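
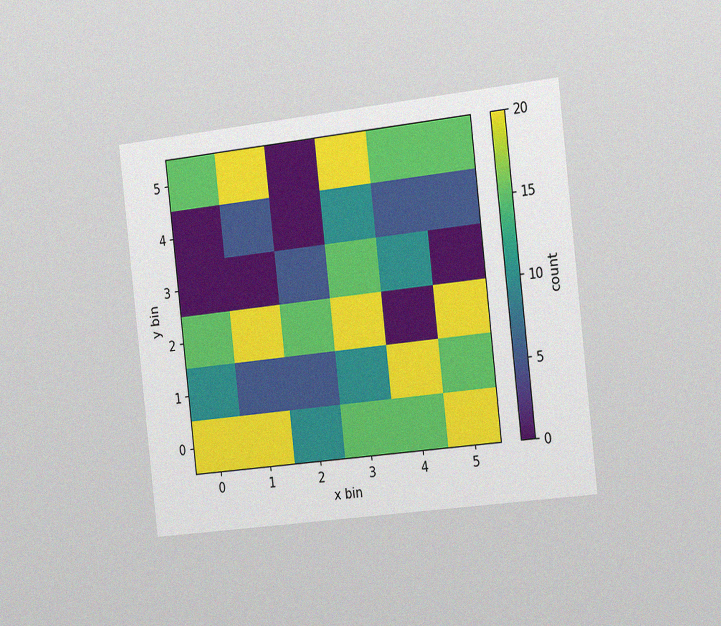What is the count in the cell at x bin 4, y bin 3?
The chart is tilted about 6° counter-clockwise and viewed slightly from the right, with some photo noise. Matching the cell (4, 3) against the colorbar gives 10.

10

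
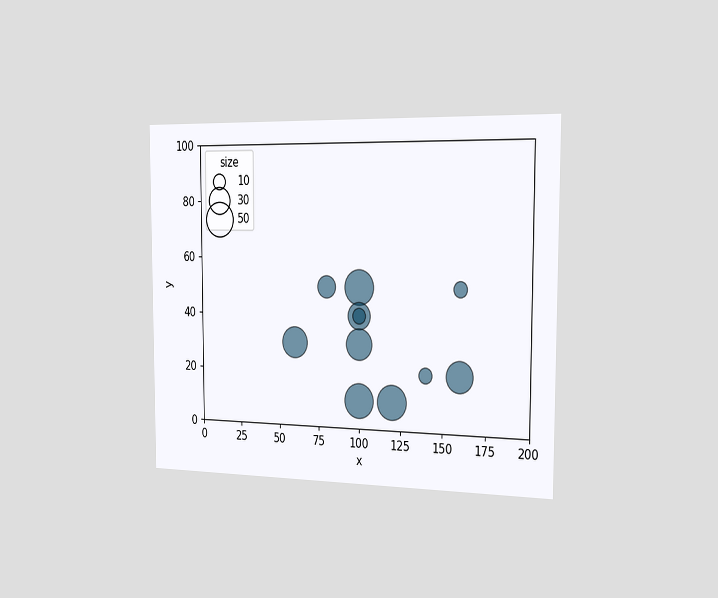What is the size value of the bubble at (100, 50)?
50

The chart is viewed slightly from the right. Matching the bubble at (100, 50) against the size legend gives 50.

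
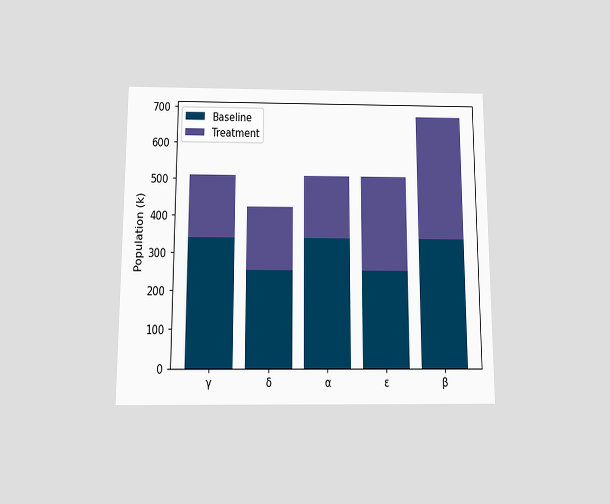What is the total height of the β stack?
The chart is viewed slightly from below. The β stack's top reaches 680k on the y-axis.

680k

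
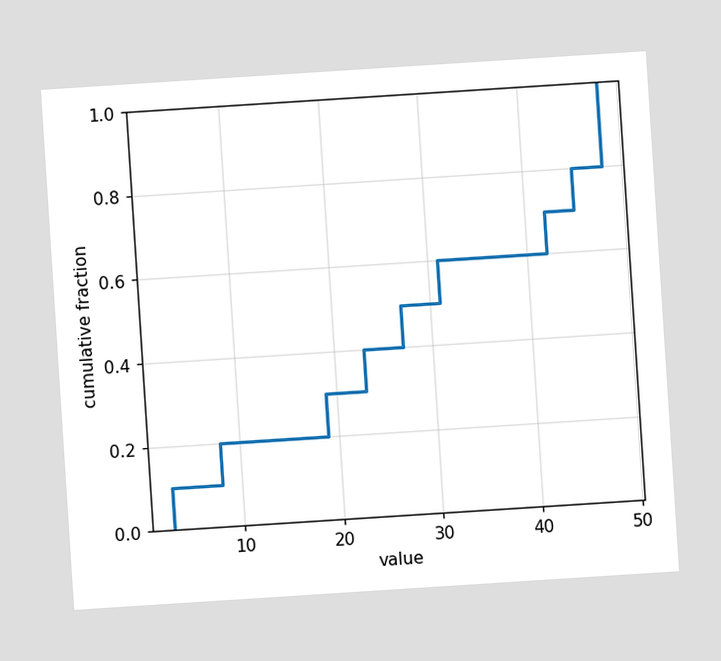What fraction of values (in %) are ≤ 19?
30%

The chart is tilted about 4° counter-clockwise. At x=19 the ECDF step is at 30%.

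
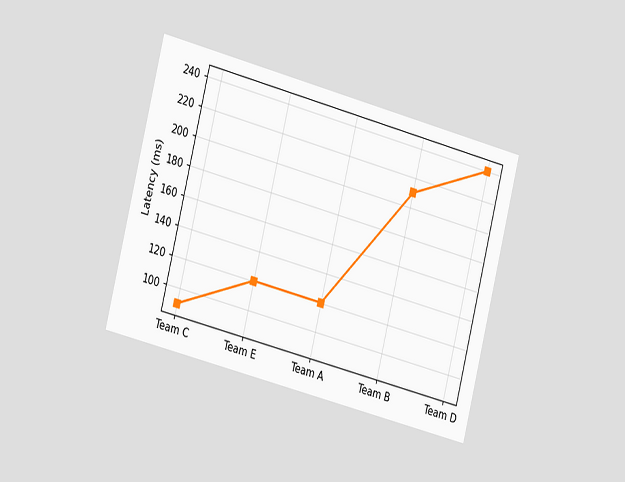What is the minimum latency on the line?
90ms

The chart is tilted about 14° clockwise and viewed slightly from the left. The lowest point is at Team C, and reading across to the y-axis gives 90ms.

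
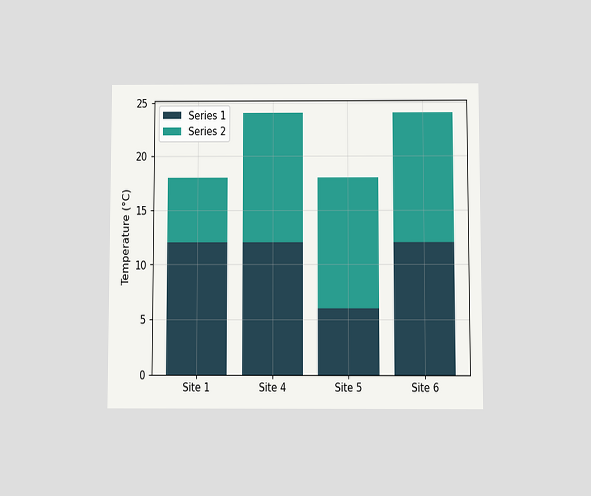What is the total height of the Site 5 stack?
18°C

The chart is viewed at a slight angle. The Site 5 stack's top reaches 18°C on the y-axis.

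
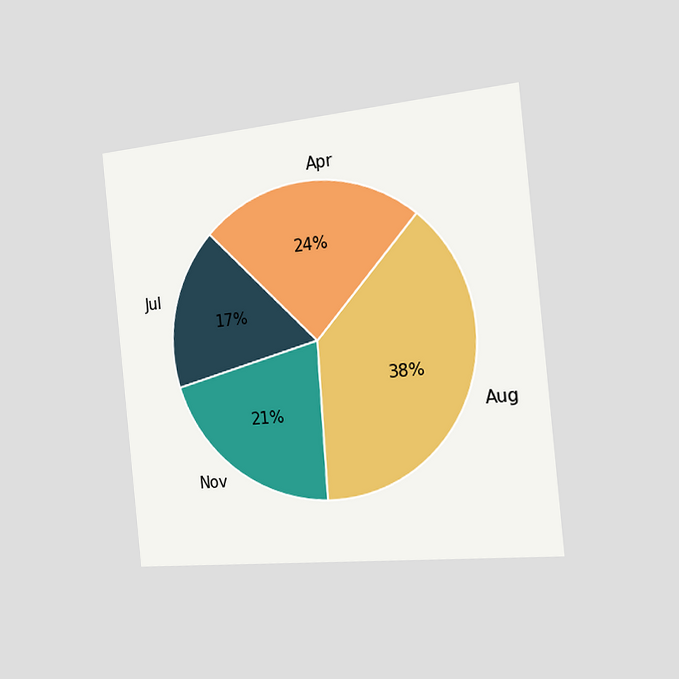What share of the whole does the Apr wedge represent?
The chart is tilted about 6° counter-clockwise and viewed slightly from the right. The Apr slice takes up 24% of the pie.

24%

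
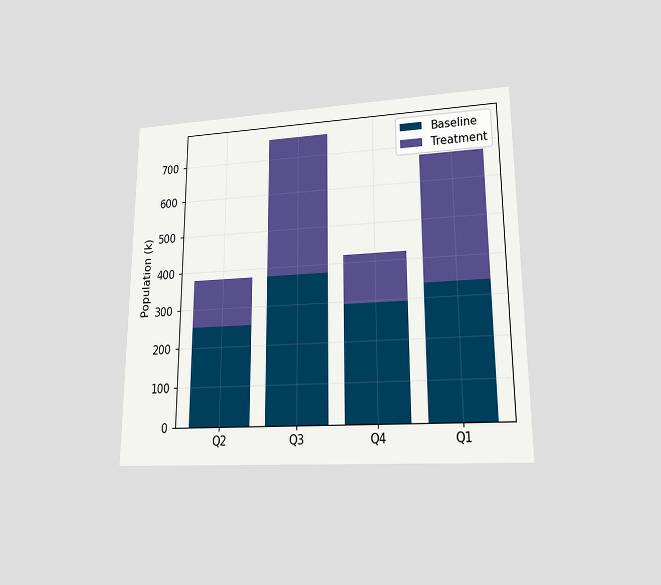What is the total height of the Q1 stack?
672k

The chart is viewed at a slight angle. The Q1 stack's top reaches 672k on the y-axis.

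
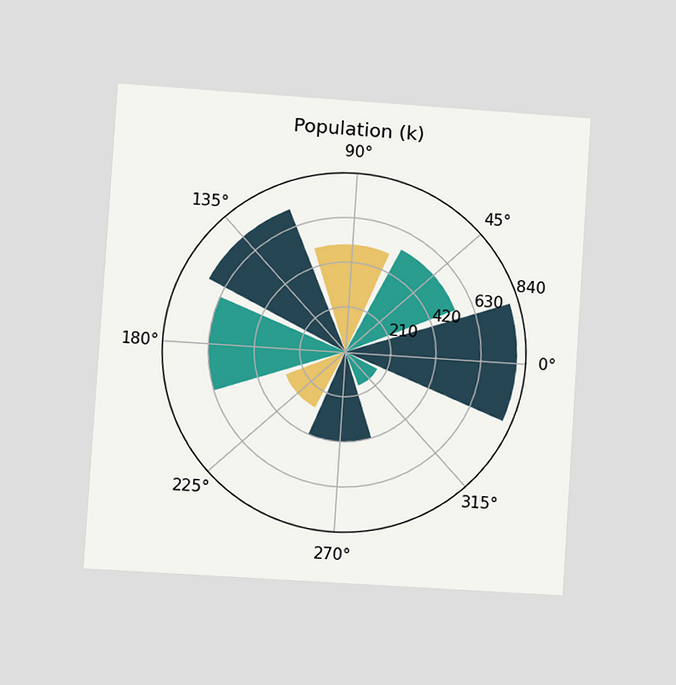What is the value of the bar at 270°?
420k

The chart is tilted about 4° clockwise and viewed at a slight angle. The bar at 270° reaches 420k on the radial axis.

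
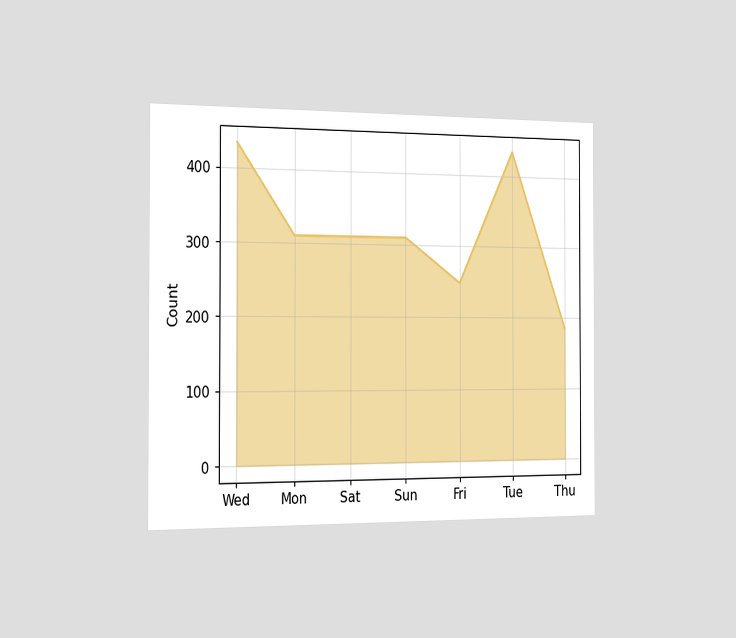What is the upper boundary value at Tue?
434

The chart is viewed slightly from the left. At Tue the upper boundary is at 434.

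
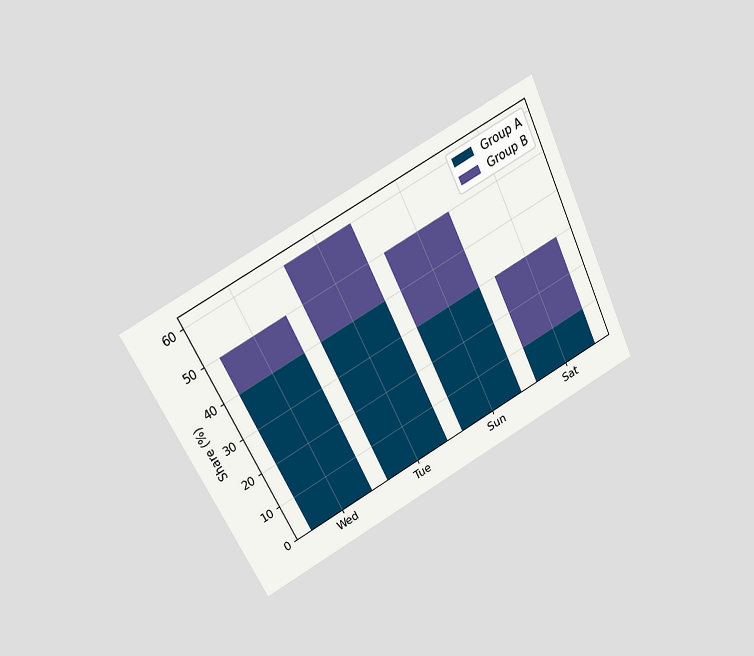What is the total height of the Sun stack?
The chart is tilted about 27° counter-clockwise and viewed at a slight angle. The Sun stack's top reaches 50% on the y-axis.

50%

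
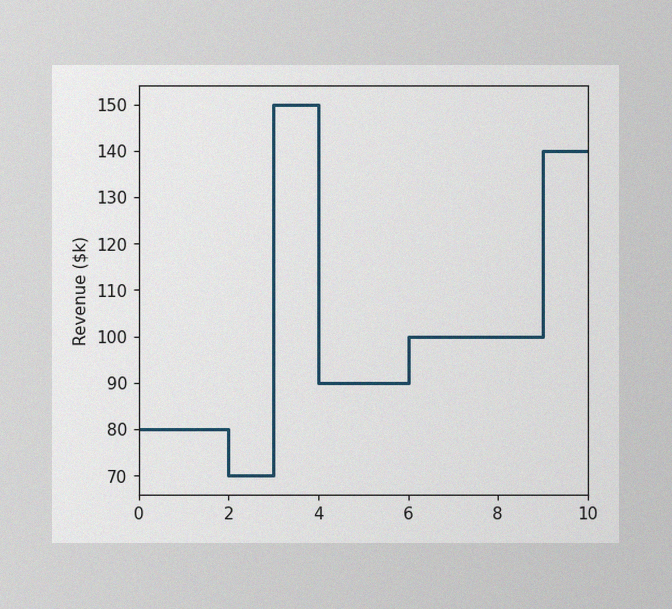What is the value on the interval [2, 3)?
$70k

The image has some photo noise and uneven lighting. On [2, 3) the step sits at $70k.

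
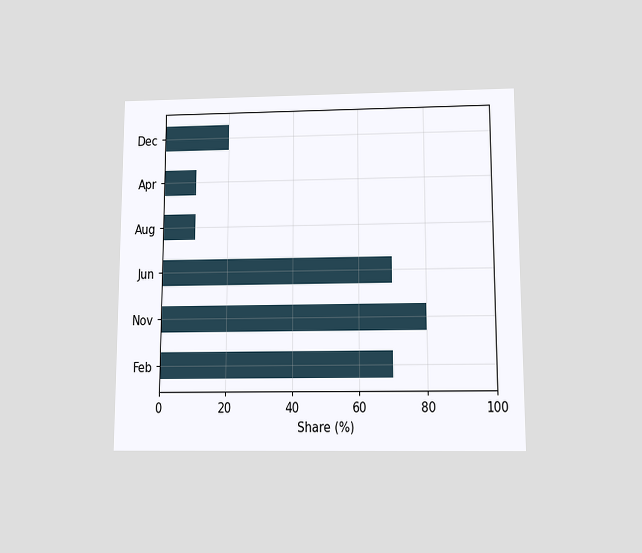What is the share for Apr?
10%

The chart is viewed slightly from below. Reading along the chart's x-axis, the Apr bar reaches 10%.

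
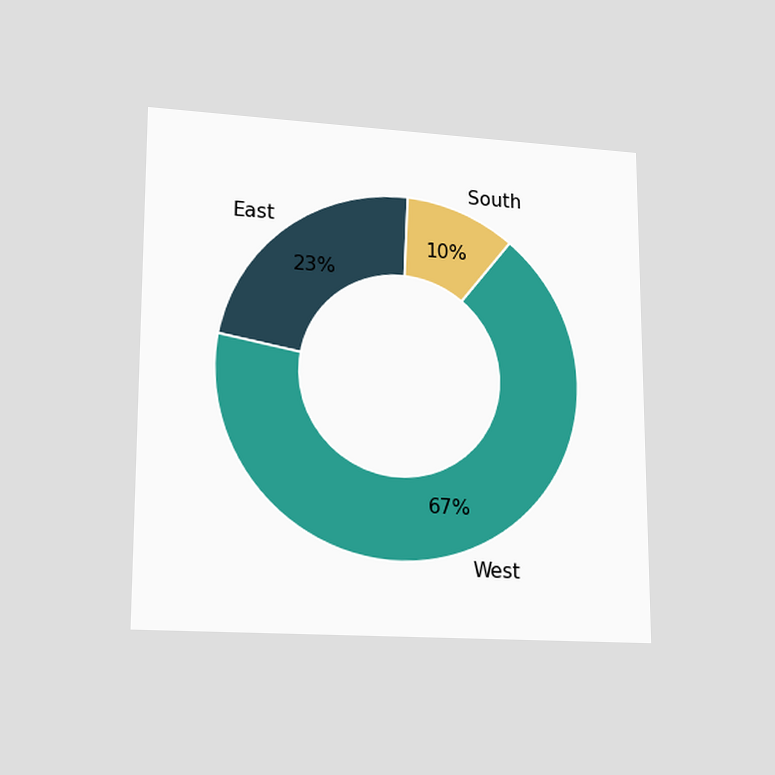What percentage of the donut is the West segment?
67%

The chart is viewed at a slight angle. The West segment takes up 67% of the ring.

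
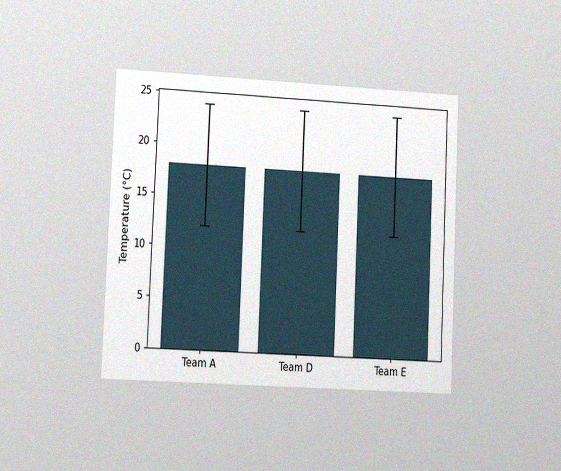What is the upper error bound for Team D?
The chart is tilted about 3° clockwise and viewed slightly from the left, with some photo noise. The Team D bar's upper whisker reaches 24°C.

24°C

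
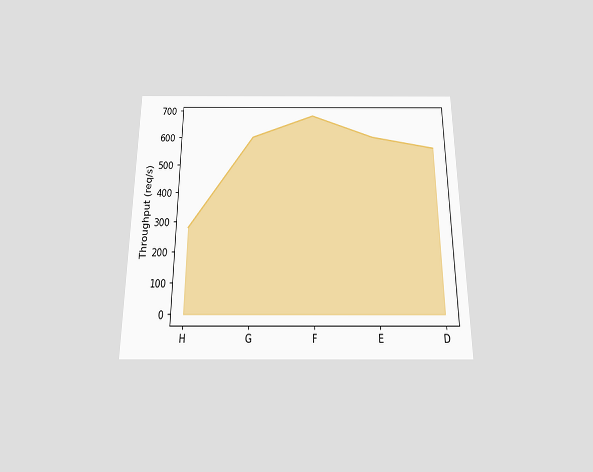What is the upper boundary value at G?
The chart is viewed slightly from below. At G the upper boundary is at 600req/s.

600req/s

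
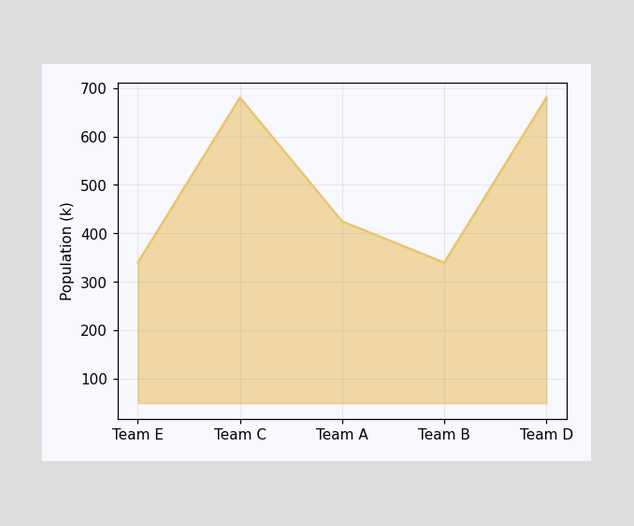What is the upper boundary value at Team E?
At Team E the upper boundary is at 340k.

340k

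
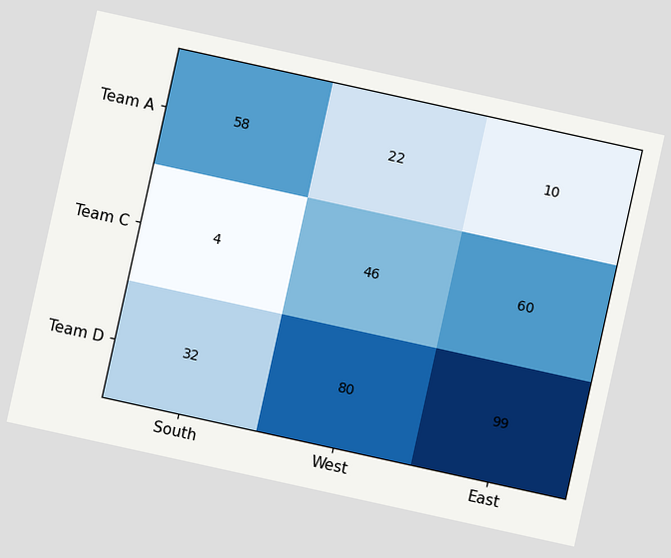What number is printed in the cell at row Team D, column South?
The chart is tilted about 12° clockwise. The (Team D, South) cell reads 32.

32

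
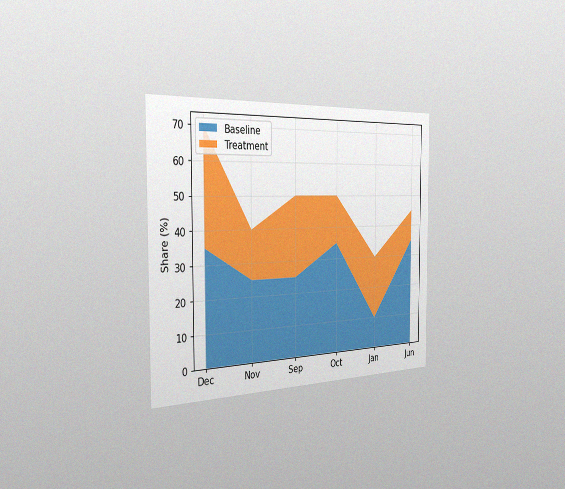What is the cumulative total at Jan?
The chart is viewed slightly from the left, with some photo noise. The stacked total at Jan reaches 30%.

30%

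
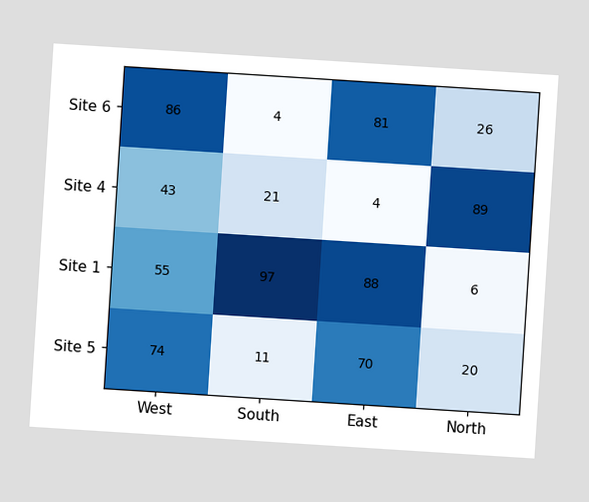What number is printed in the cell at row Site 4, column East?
4

The chart is tilted about 4° clockwise. The (Site 4, East) cell reads 4.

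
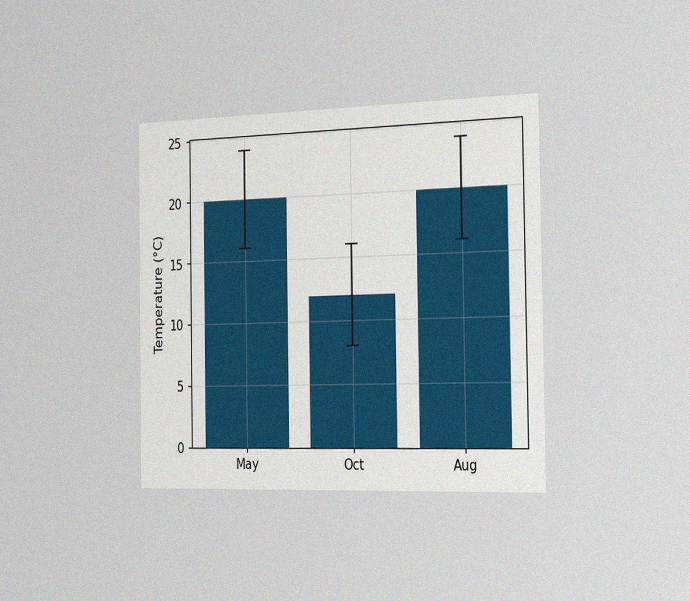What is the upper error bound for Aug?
24°C

The chart is viewed slightly from the right, with some photo noise. The Aug bar's upper whisker reaches 24°C.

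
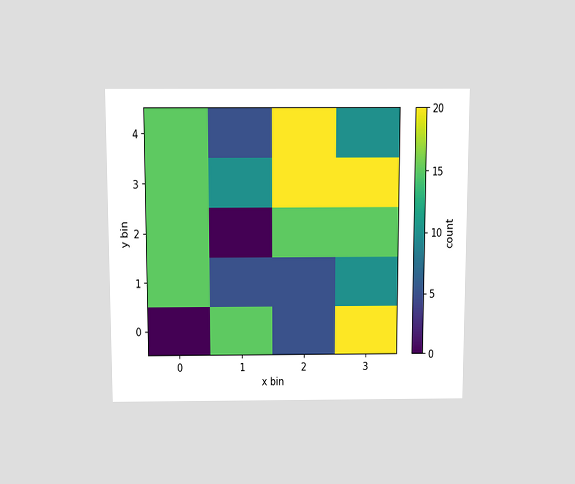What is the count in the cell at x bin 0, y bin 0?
0

The chart is viewed slightly from above. Matching the cell (0, 0) against the colorbar gives 0.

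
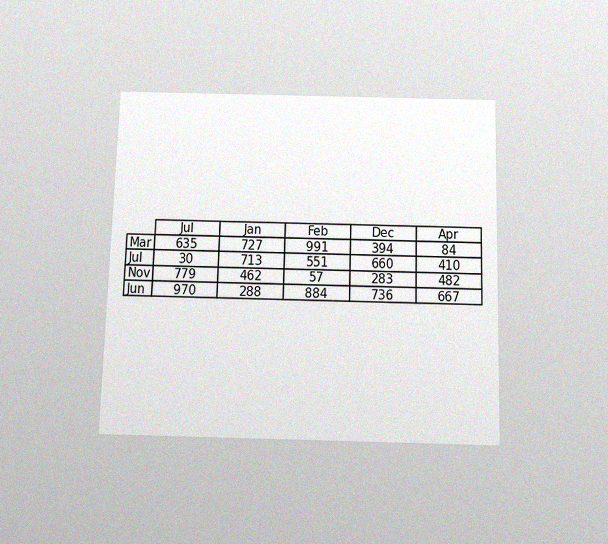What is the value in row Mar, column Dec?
The chart is viewed slightly from below, with some photo noise. The (Mar, Dec) cell reads 394.

394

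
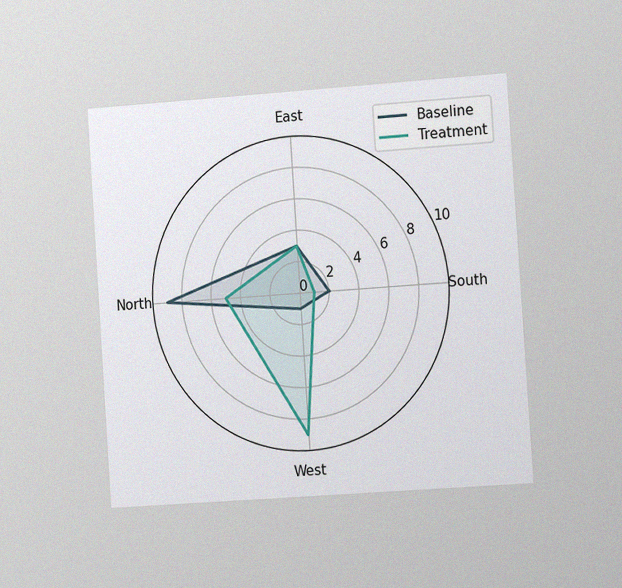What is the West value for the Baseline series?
1

The chart is tilted about 4° counter-clockwise and viewed slightly from the right, with some photo noise. On the West axis, Baseline reaches 1.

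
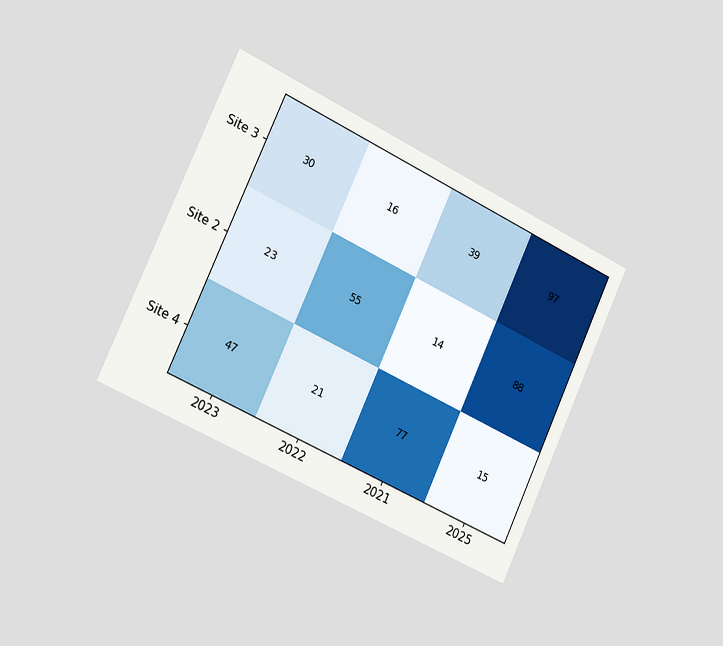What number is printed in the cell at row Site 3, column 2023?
The chart is tilted about 25° clockwise and viewed slightly from the left. The (Site 3, 2023) cell reads 30.

30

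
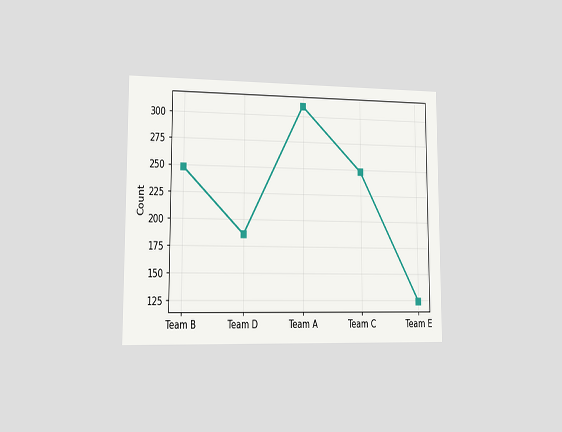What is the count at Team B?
The chart is viewed slightly from the left. At Team B, the line is at 248.

248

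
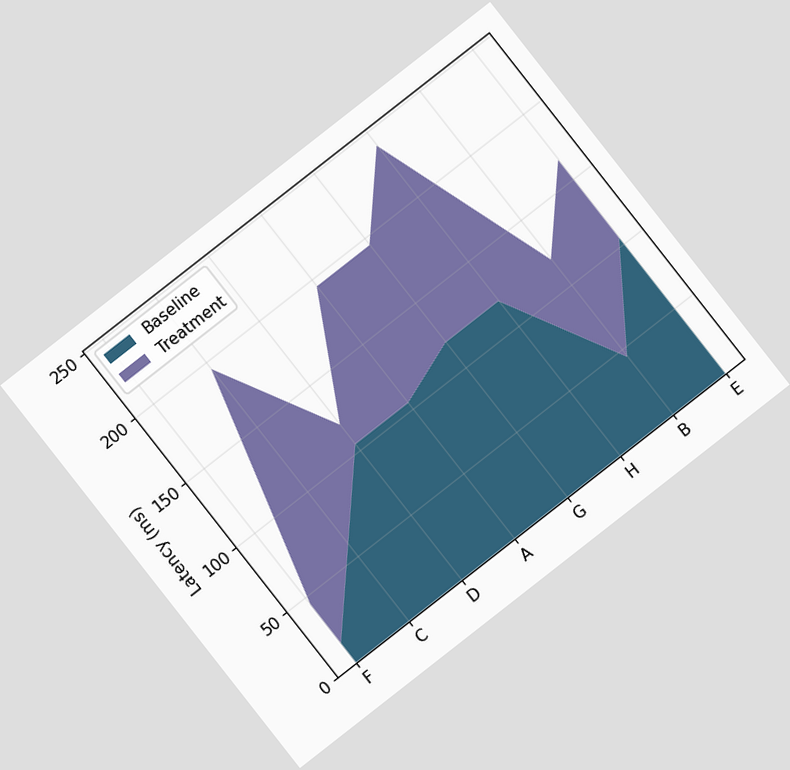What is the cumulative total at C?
195ms

The chart is tilted about 38° counter-clockwise. The stacked total at C reaches 195ms.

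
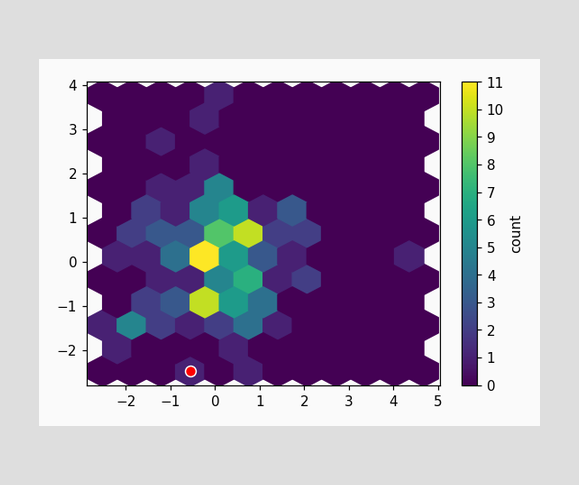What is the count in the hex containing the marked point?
The marked hex reads 1 on the colorbar.

1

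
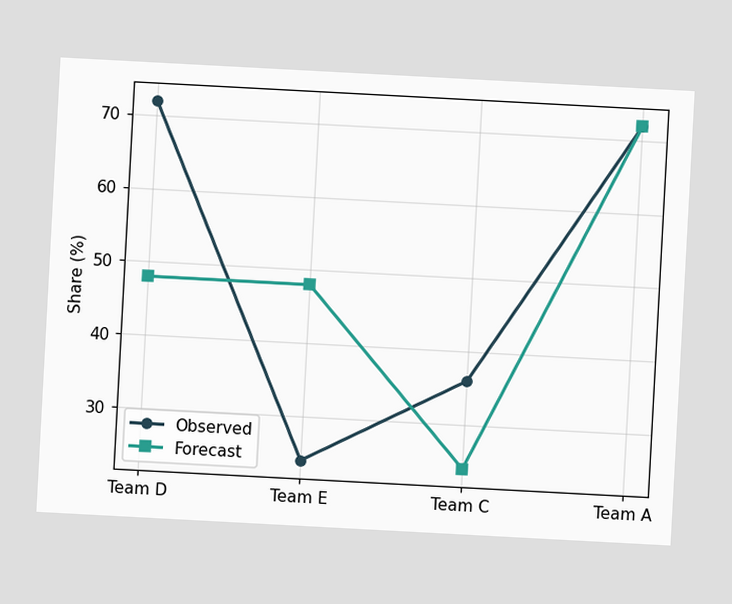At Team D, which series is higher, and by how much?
Observed, by 24%

The chart is tilted about 3° clockwise. At Team D, Observed sits above the other line by 24%.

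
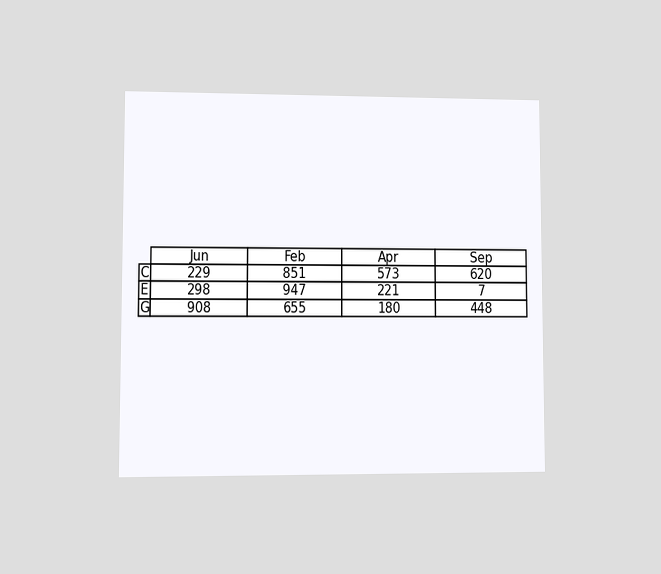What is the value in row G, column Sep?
The chart is viewed at a slight angle. The (G, Sep) cell reads 448.

448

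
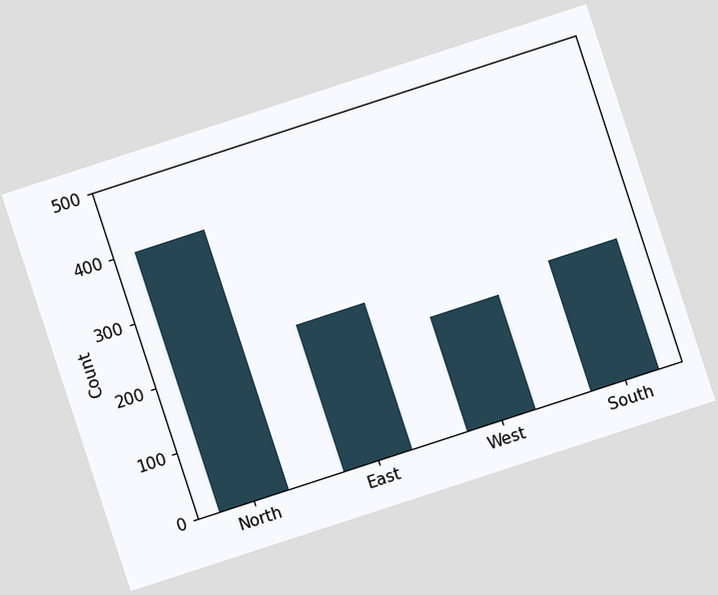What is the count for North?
The chart is tilted about 18° counter-clockwise. Reading along the chart's y-axis, the North bar reaches 400.

400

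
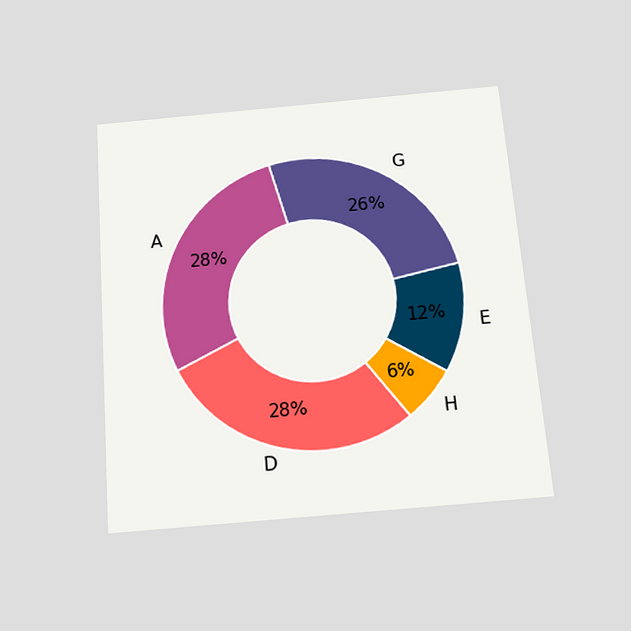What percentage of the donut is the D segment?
28%

The chart is tilted about 4° counter-clockwise and viewed slightly from below. The D segment takes up 28% of the ring.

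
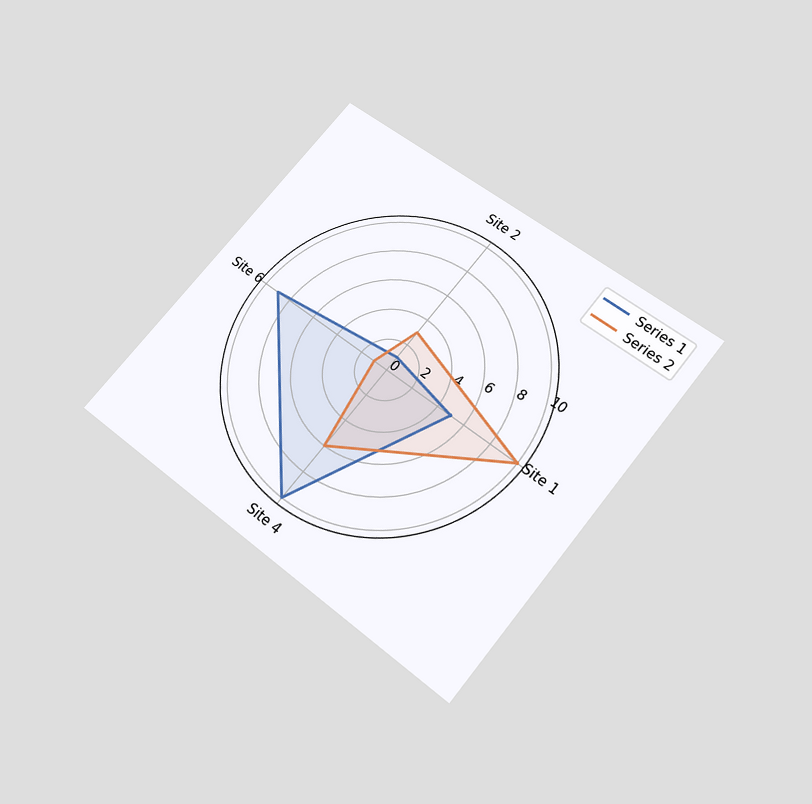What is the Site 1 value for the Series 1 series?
5

The chart is tilted about 39° clockwise and viewed slightly from below. On the Site 1 axis, Series 1 reaches 5.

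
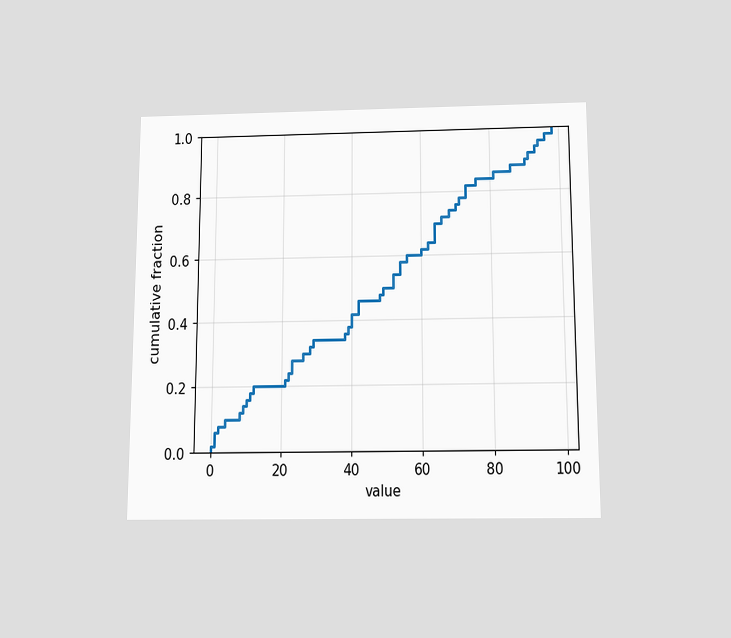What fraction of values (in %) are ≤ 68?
The chart is viewed slightly from below. At x=68 the ECDF step is at 74%.

74%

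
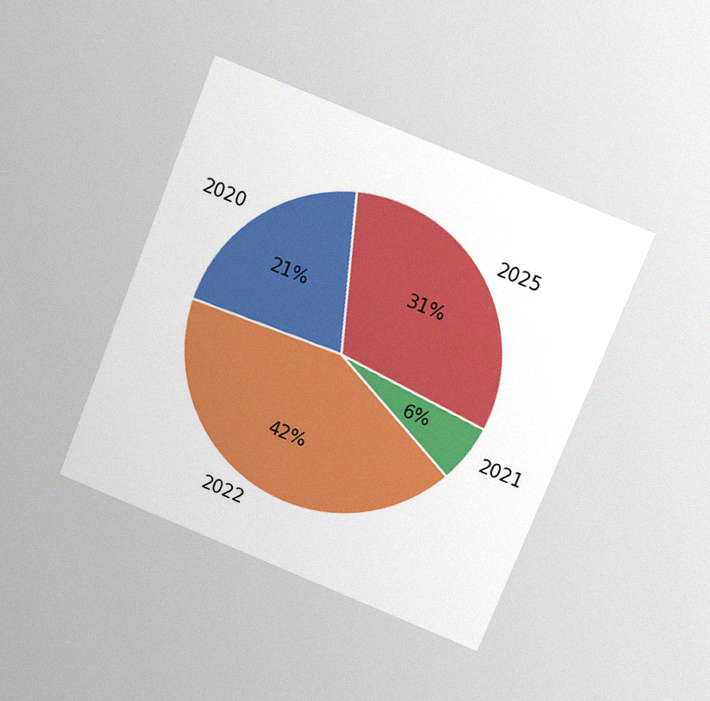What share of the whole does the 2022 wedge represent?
The chart is tilted about 22° clockwise and viewed at a slight angle, with some photo noise. The 2022 slice takes up 42% of the pie.

42%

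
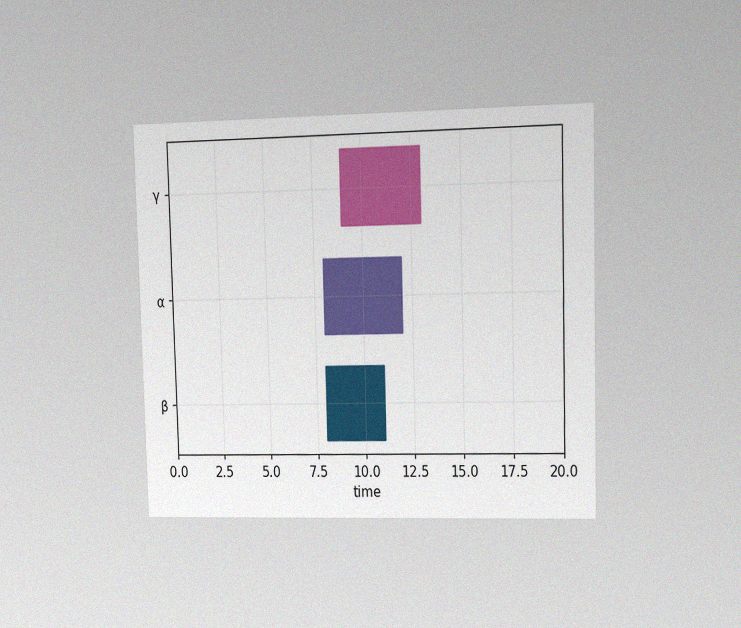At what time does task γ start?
The chart is viewed at a slight angle, with some photo noise. The γ bar begins at t=9.

9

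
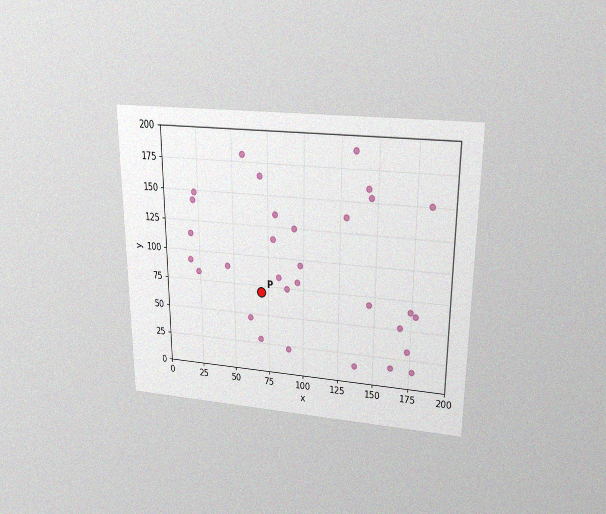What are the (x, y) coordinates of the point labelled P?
The chart is viewed slightly from above, with some photo noise. Following the gridlines from P to each axis, P sits at (70, 70).

(70, 70)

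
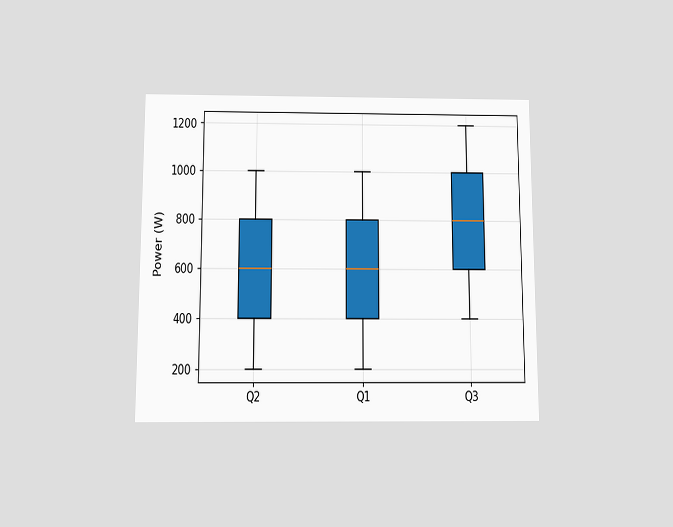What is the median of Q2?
600W

The chart is viewed slightly from below. The median line in the Q2 box sits at 600W.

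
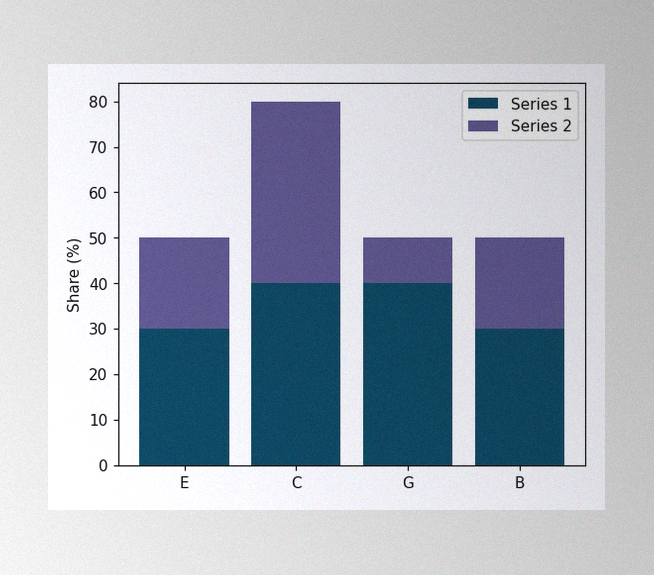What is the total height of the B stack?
50%

The image has some photo noise and uneven lighting. The B stack's top reaches 50% on the y-axis.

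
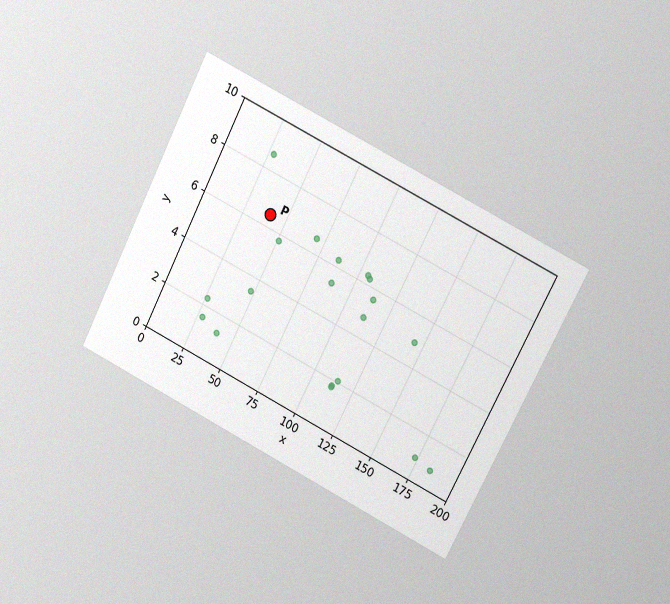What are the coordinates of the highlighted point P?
The chart is tilted about 27° clockwise and viewed at a slight angle, with some photo noise. Following the gridlines from P to each axis, P sits at (40, 6.5).

(40, 6.5)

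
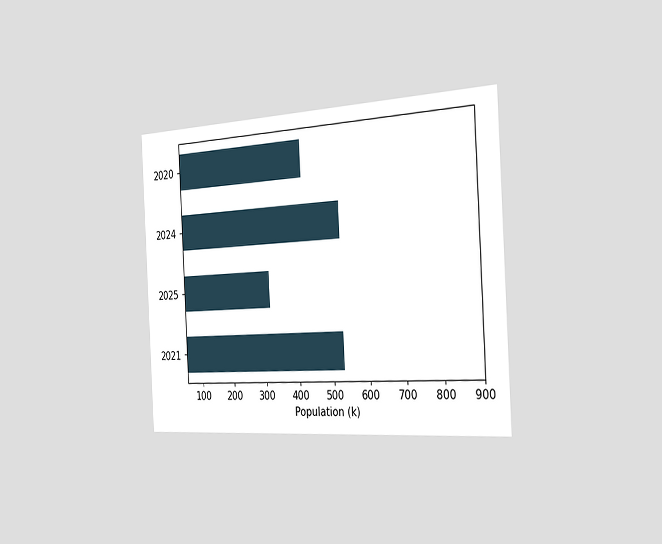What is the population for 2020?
424k

The chart is tilted about 3° counter-clockwise and viewed slightly from the right. Reading along the chart's x-axis, the 2020 bar reaches 424k.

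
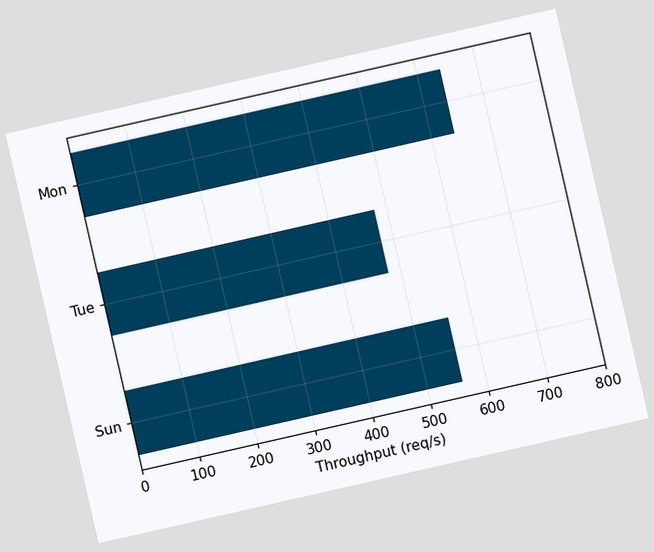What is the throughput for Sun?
560req/s

The chart is tilted about 13° counter-clockwise. Reading along the chart's x-axis, the Sun bar reaches 560req/s.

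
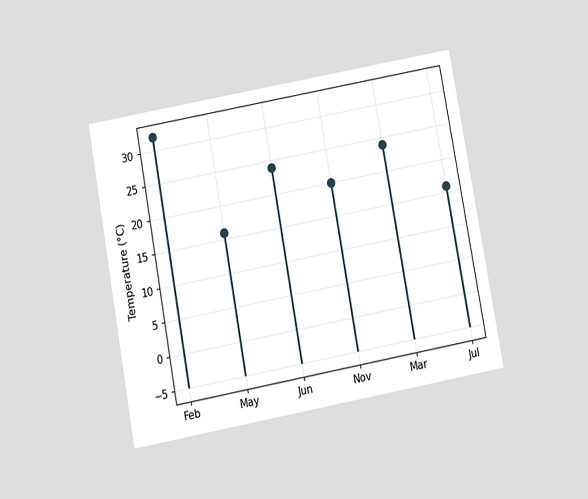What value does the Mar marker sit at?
24°C

The chart is tilted about 10° counter-clockwise and viewed slightly from below. The Mar marker sits at 24°C.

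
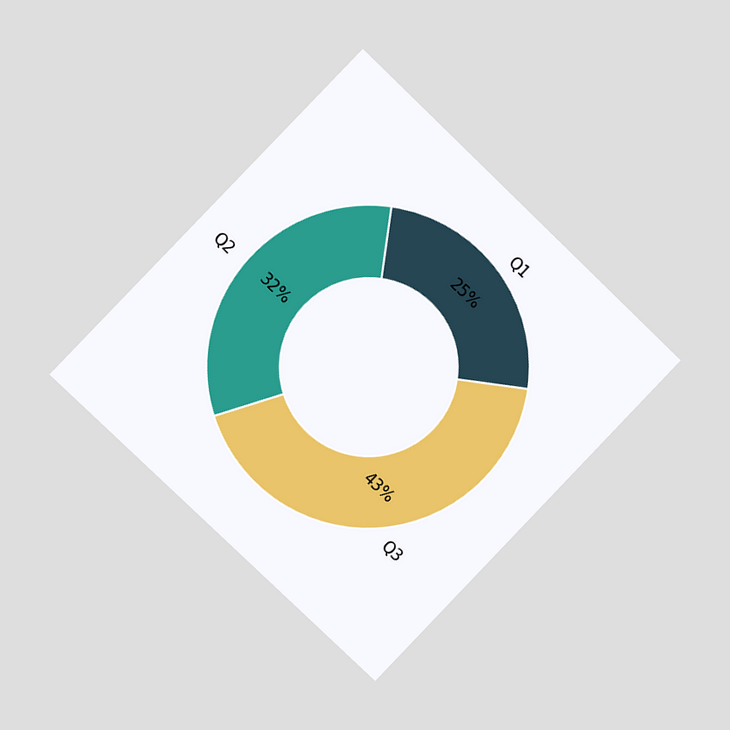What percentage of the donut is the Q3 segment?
The chart is tilted about 44° clockwise and viewed at a slight angle. The Q3 segment takes up 43% of the ring.

43%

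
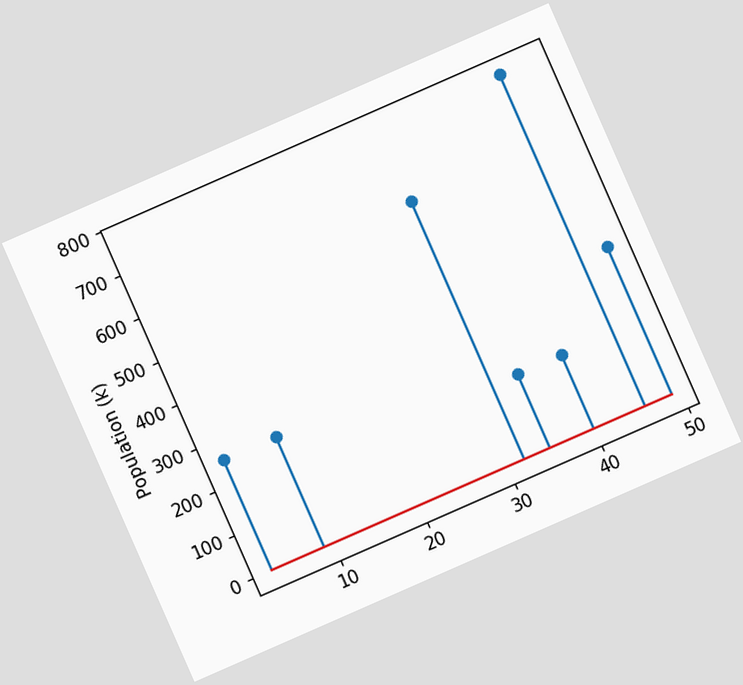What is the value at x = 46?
765k

The chart is tilted about 24° counter-clockwise. The stem at x=46 reaches 765k.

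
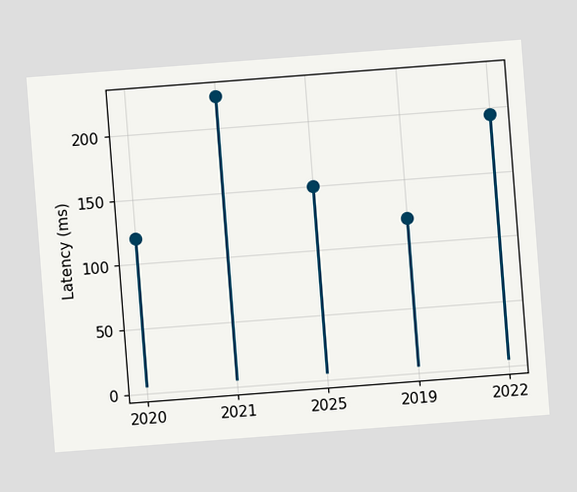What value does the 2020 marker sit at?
The chart is tilted about 4° counter-clockwise. The 2020 marker sits at 120ms.

120ms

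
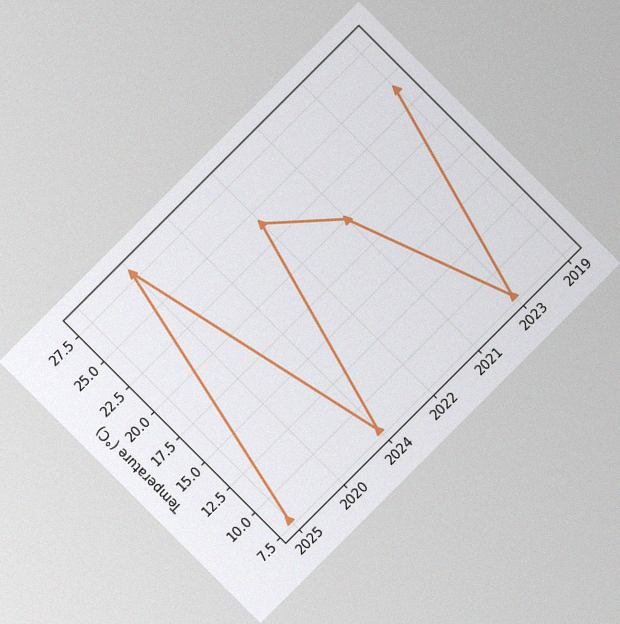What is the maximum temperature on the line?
The chart is tilted about 45° counter-clockwise, with some photo noise. The highest point is at 2020, and reading across to the y-axis gives 28°C.

28°C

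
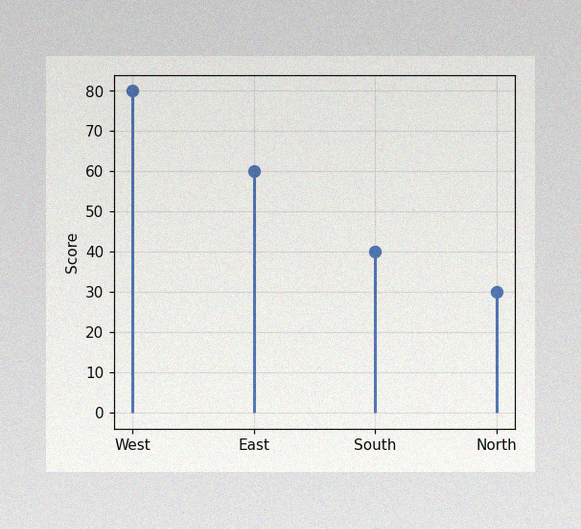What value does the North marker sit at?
30

The image has some photo noise and uneven lighting. The North marker sits at 30.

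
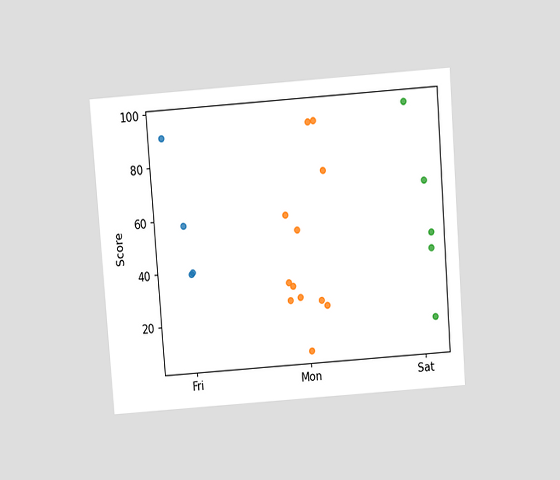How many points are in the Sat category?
5

The chart is tilted about 4° counter-clockwise and viewed slightly from above. Counting the markers in the Sat column gives 5.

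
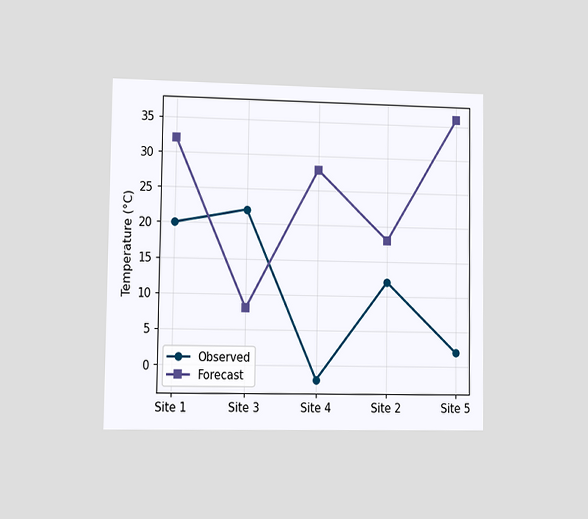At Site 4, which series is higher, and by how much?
The chart is viewed at a slight angle. At Site 4, Forecast sits above the other line by 30°C.

Forecast, by 30°C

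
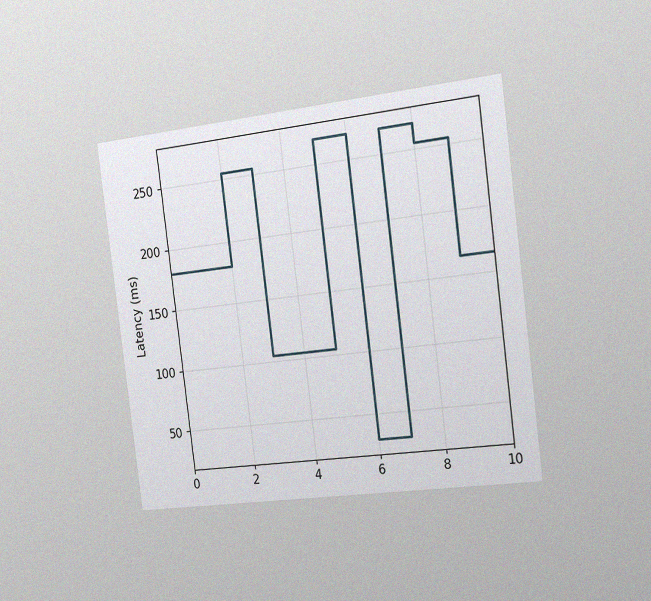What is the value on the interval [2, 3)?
255ms

The chart is tilted about 7° counter-clockwise and viewed slightly from the right, with some photo noise. On [2, 3) the step sits at 255ms.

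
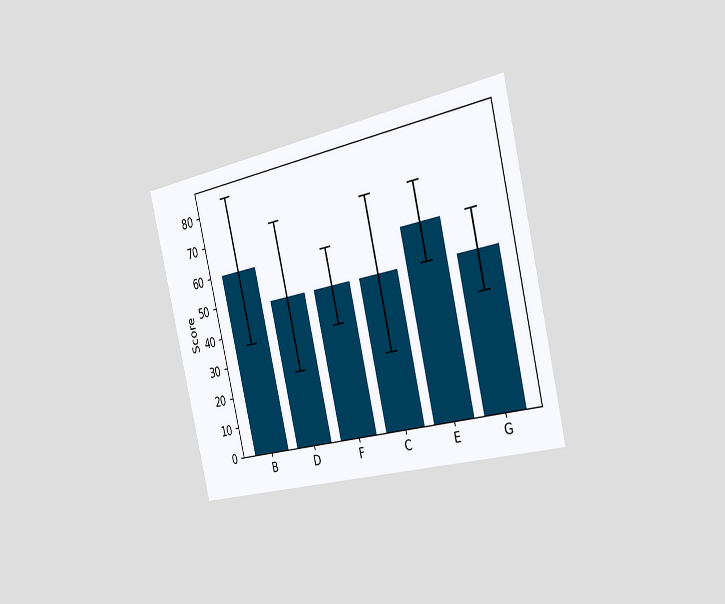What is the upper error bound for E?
72

The chart is tilted about 13° counter-clockwise and viewed slightly from the right. The E bar's upper whisker reaches 72.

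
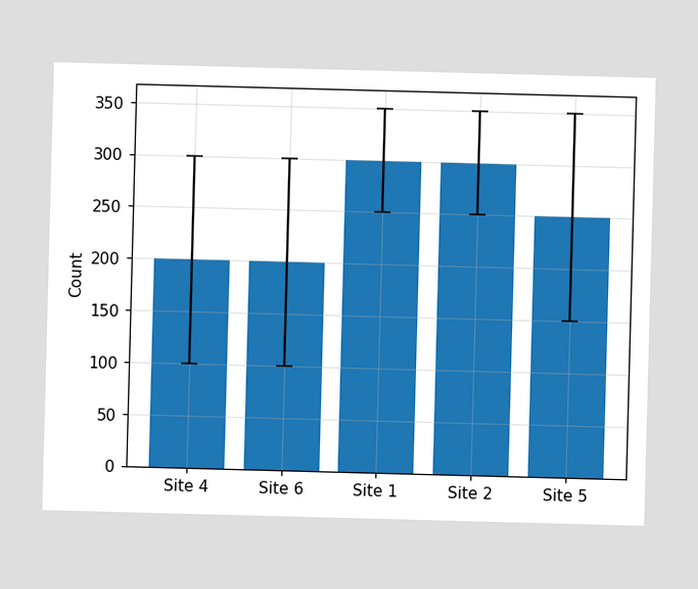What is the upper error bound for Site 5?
The Site 5 bar's upper whisker reaches 350.

350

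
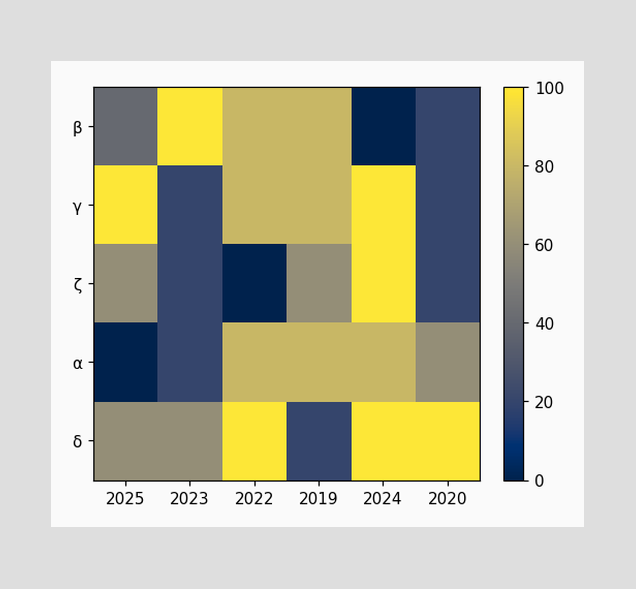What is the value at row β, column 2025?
Matching cell (β, 2025) against the colorbar gives 40.

40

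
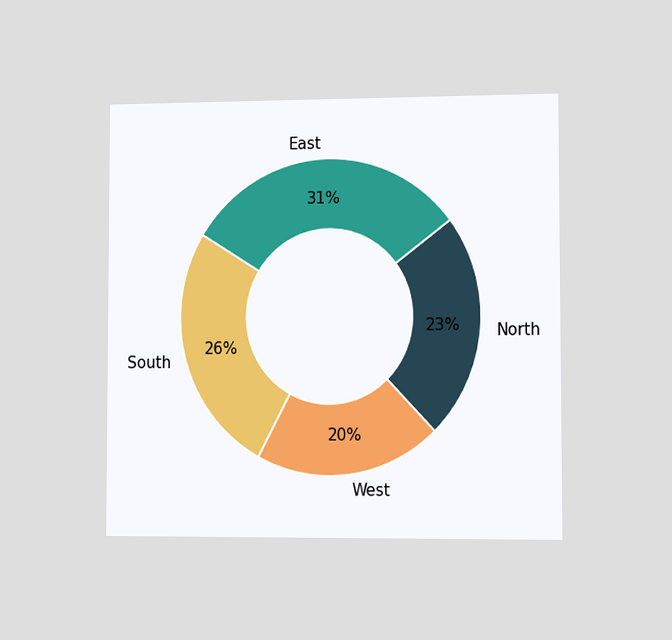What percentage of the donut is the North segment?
The chart is viewed slightly from the right. The North segment takes up 23% of the ring.

23%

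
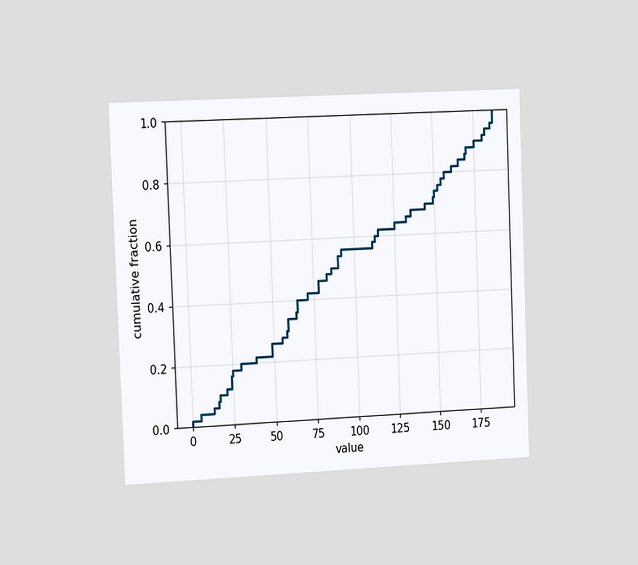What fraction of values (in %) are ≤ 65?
40%

The chart is tilted about 2° counter-clockwise and viewed slightly from the left. At x=65 the ECDF step is at 40%.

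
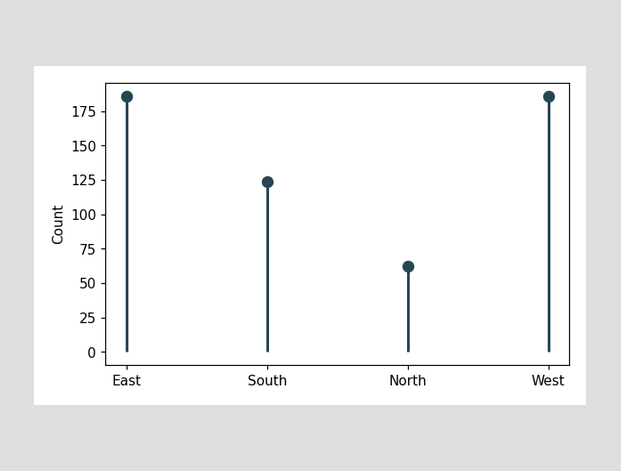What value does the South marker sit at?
124

The South marker sits at 124.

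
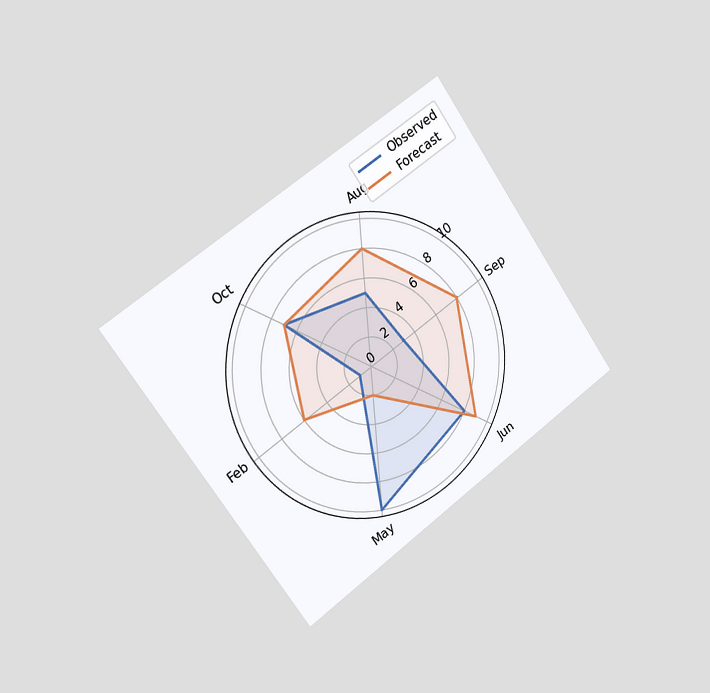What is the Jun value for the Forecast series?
9

The chart is tilted about 35° counter-clockwise and viewed slightly from the left. On the Jun axis, Forecast reaches 9.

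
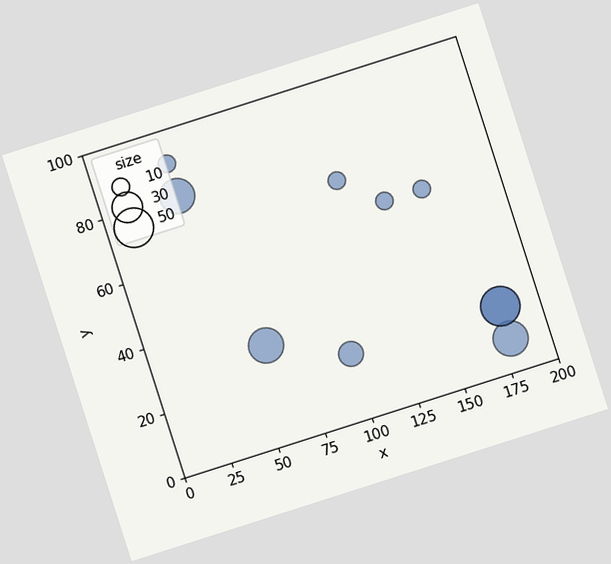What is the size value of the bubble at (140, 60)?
The chart is tilted about 18° counter-clockwise. Matching the bubble at (140, 60) against the size legend gives 10.

10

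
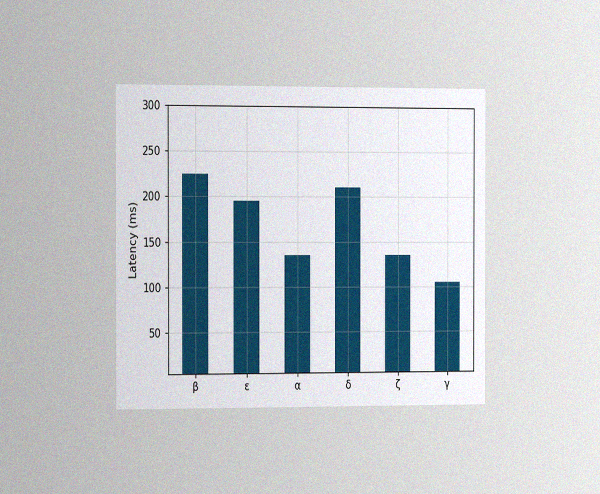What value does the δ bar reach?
The chart is viewed slightly from the left, with some photo noise. Reading along the chart's y-axis, the δ bar reaches 210ms.

210ms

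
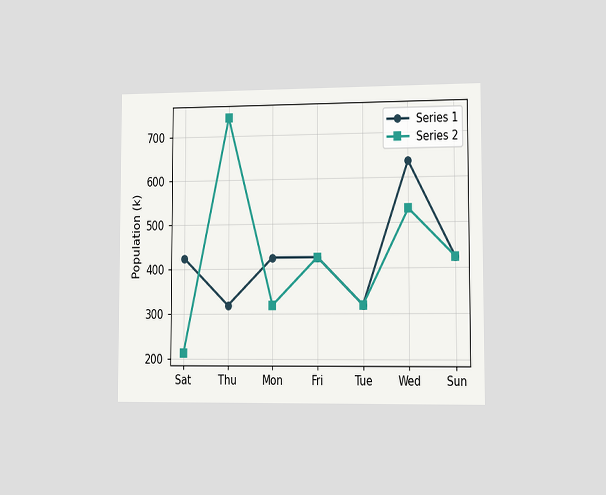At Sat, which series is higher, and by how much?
The chart is viewed slightly from the right. At Sat, Series 1 sits above the other line by 212k.

Series 1, by 212k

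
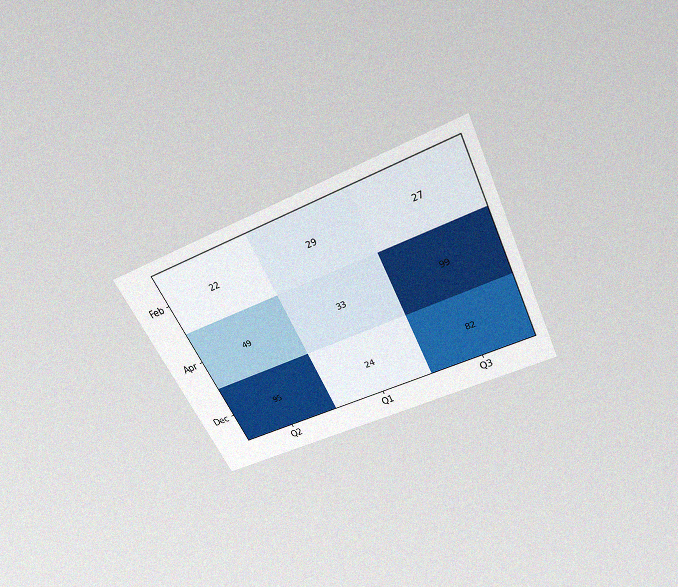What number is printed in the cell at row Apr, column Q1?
The chart is tilted about 26° counter-clockwise and viewed slightly from above, with some photo noise. The (Apr, Q1) cell reads 33.

33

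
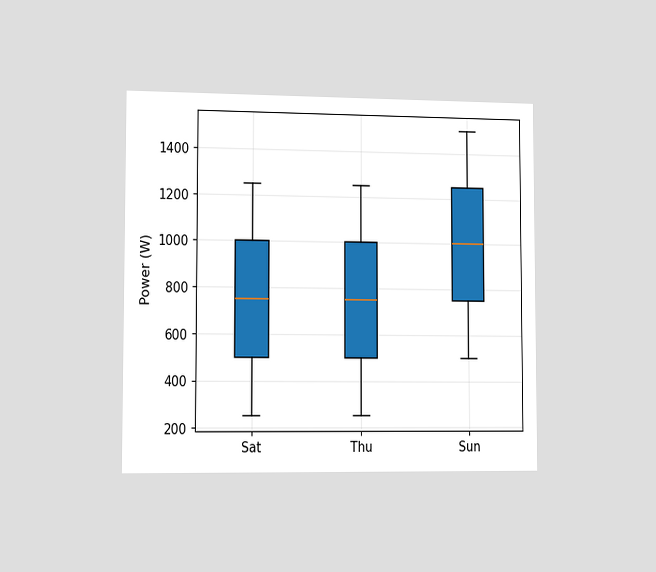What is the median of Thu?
The chart is viewed slightly from the left. The median line in the Thu box sits at 750W.

750W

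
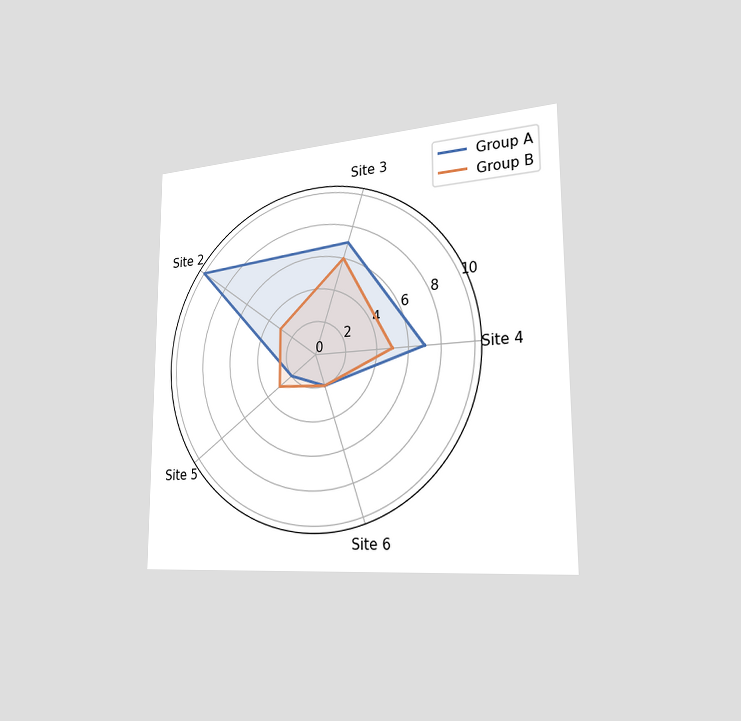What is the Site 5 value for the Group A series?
2

The chart is viewed slightly from the right. On the Site 5 axis, Group A reaches 2.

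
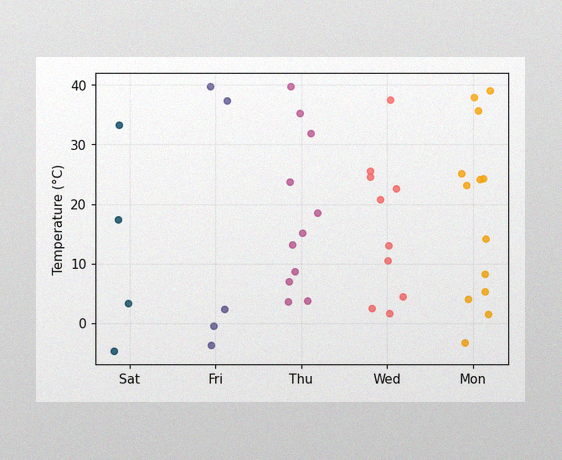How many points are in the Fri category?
5

The image has some photo noise and uneven lighting. Counting the markers in the Fri column gives 5.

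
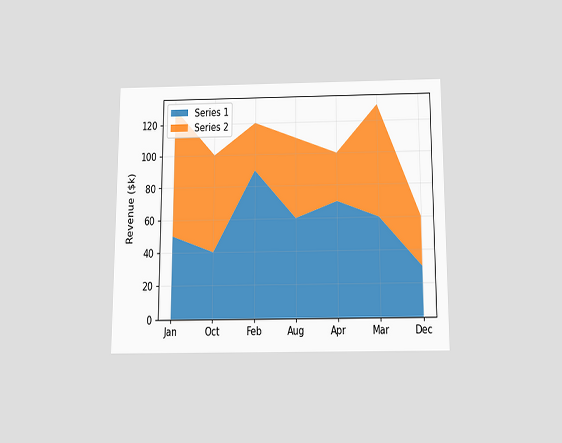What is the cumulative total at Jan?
The chart is viewed slightly from below. The stacked total at Jan reaches $130k.

$130k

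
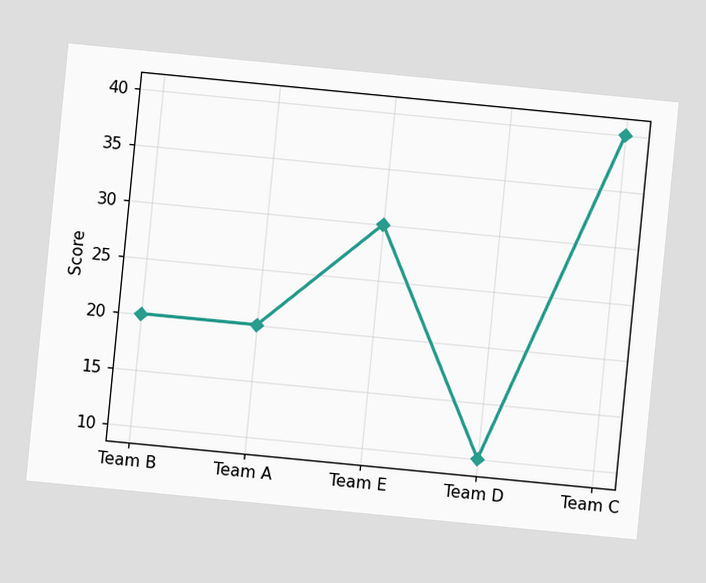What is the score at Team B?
20

The chart is tilted about 6° clockwise. At Team B, the line is at 20.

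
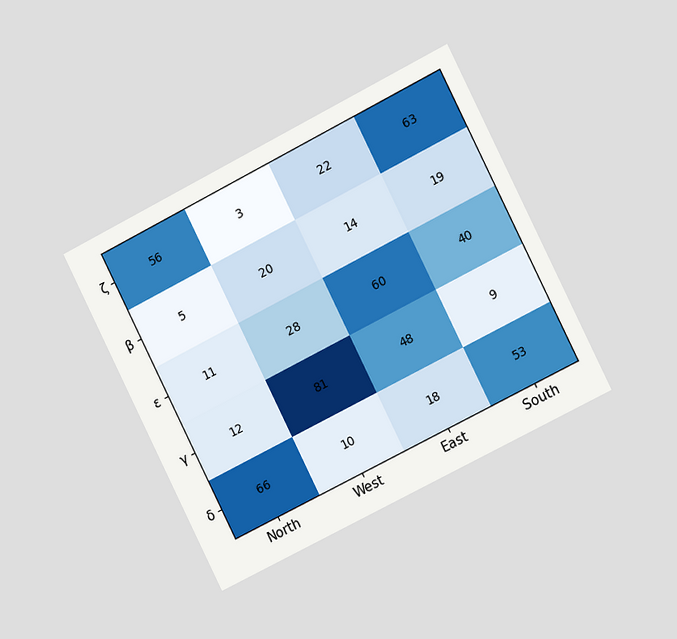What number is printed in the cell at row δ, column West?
The chart is tilted about 27° counter-clockwise and viewed at a slight angle. The (δ, West) cell reads 10.

10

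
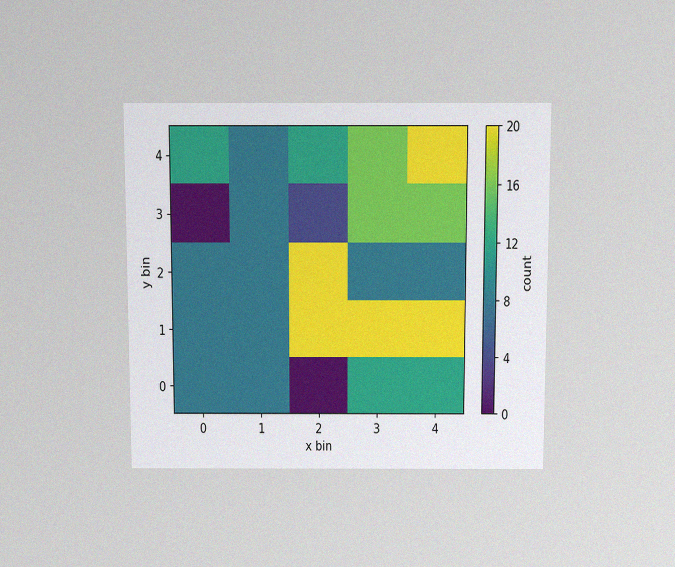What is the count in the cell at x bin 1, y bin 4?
8

The chart is viewed slightly from above, with some photo noise. Matching the cell (1, 4) against the colorbar gives 8.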